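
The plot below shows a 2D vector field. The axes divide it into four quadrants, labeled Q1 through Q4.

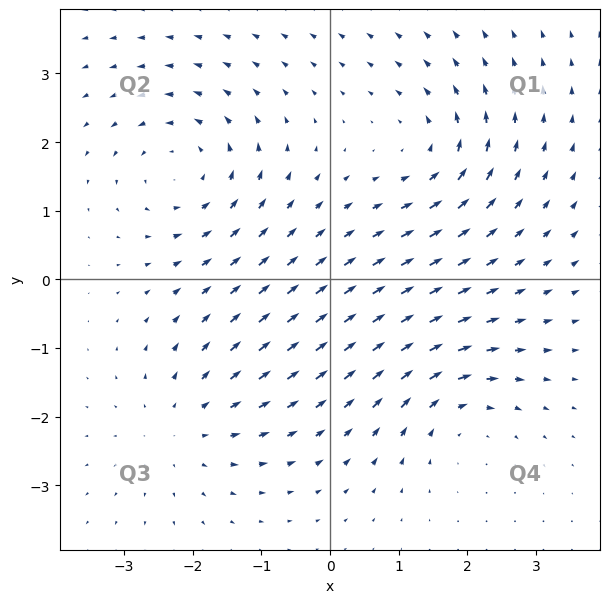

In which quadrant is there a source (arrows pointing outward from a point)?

The source sits at approximately (-2.1, -2.1), which lies in quadrant Q3. The divergence there is about +4, positive as expected for a source.

Q3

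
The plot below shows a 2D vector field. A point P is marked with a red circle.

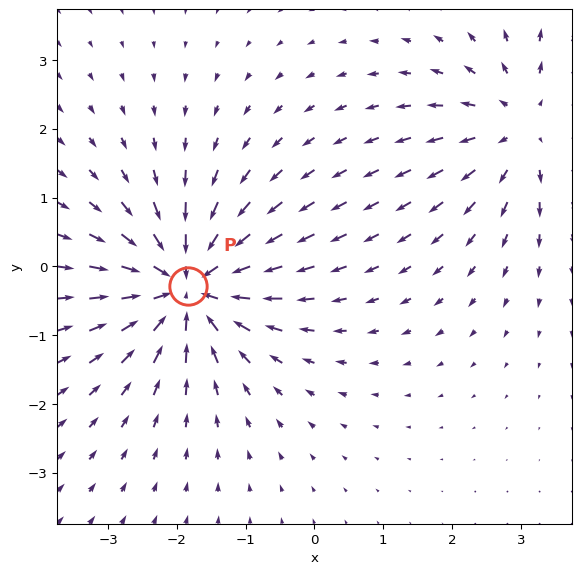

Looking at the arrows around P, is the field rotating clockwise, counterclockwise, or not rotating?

not rotating

Near P at (-1.8, -0.3) the arrows show no circulation. The curl there is ≈0.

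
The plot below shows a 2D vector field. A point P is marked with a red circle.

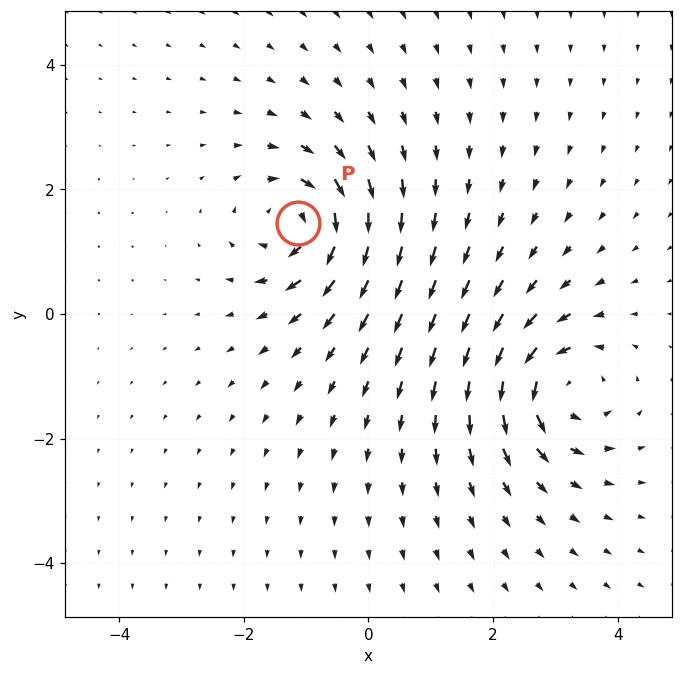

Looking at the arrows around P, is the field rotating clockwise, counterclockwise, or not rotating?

clockwise

Near P at (-1.1, 1.5) the arrows circulate clockwise. The curl (z-component) there is about -5; negative curl means clockwise rotation.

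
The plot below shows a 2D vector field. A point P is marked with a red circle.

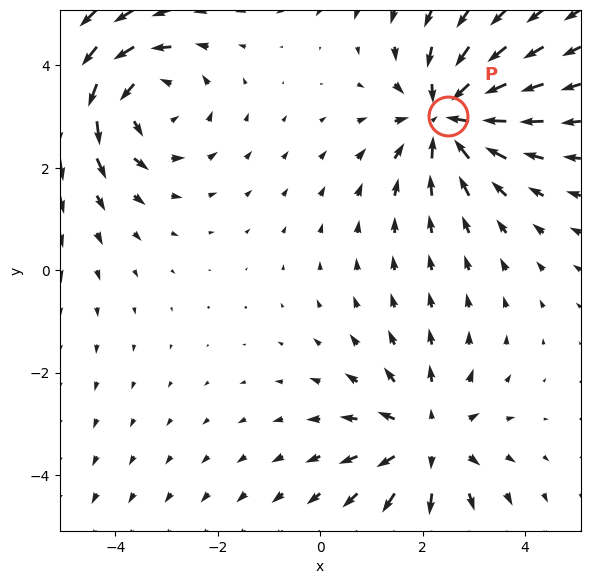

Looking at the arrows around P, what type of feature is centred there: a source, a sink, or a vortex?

At P (2.5, 3.0) the arrows converge inward. Divergence about -4, curl ≈0 — negative divergence with near-zero curl is a sink.

sink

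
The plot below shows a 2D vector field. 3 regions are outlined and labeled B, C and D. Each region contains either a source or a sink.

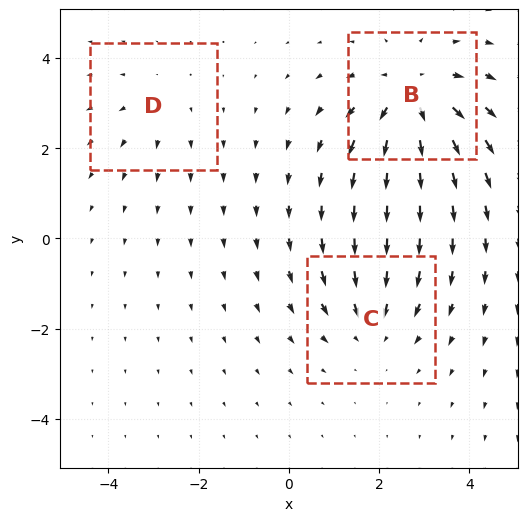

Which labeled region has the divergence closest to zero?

Divergence at each region's feature centre — B: about +4, C: about -3, D: about +2. Region D is closest to zero.

D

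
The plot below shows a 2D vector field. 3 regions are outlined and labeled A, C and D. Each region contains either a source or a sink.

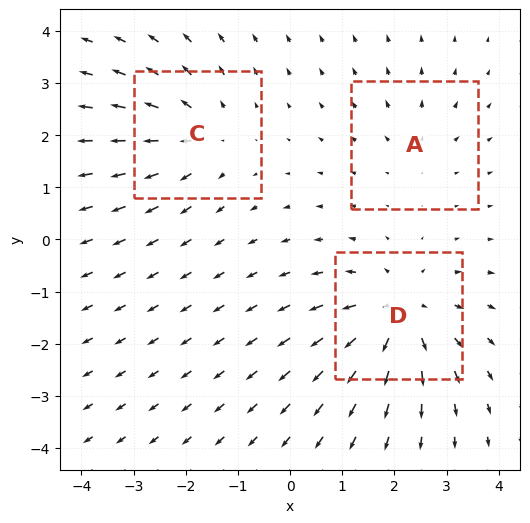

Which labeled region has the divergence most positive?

D

Divergence at each region's feature centre — A: about +2, C: about +3, D: about +5. Region D is most positive.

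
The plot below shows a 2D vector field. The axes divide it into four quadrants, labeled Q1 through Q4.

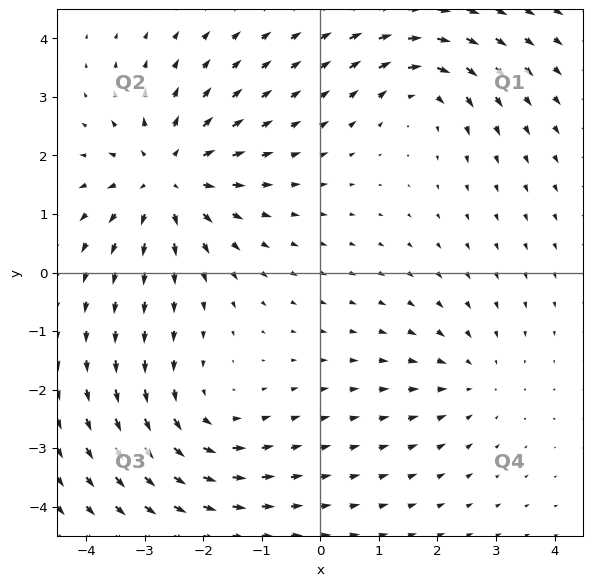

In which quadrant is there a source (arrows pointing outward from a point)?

The source sits at approximately (-2.6, 1.6), which lies in quadrant Q2. The divergence there is about +5, positive as expected for a source.

Q2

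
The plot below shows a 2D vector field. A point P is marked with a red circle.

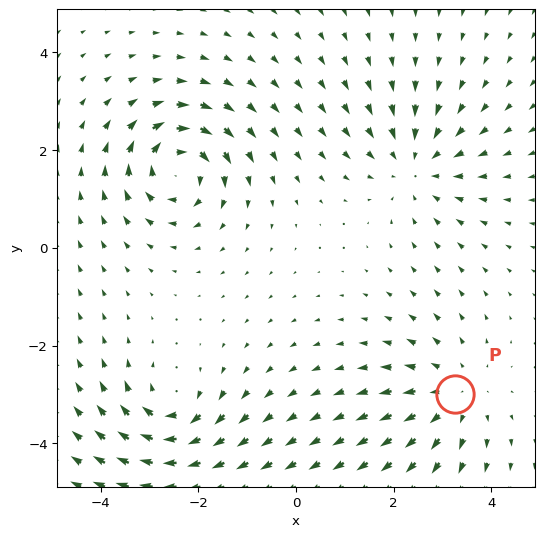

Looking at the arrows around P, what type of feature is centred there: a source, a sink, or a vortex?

source

At P (3.3, -3.0) the arrows spread outward. Divergence about +3, curl ≈0 — positive divergence with near-zero curl is a source.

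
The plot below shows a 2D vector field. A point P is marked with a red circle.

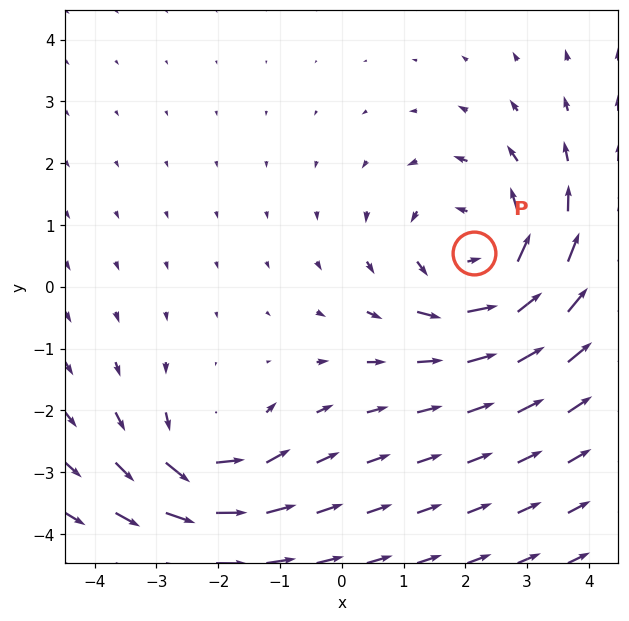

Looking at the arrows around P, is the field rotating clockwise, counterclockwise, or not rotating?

Near P at (2.1, 0.5) the arrows circulate counterclockwise. The curl (z-component) there is about +4; positive curl means counterclockwise rotation.

counterclockwise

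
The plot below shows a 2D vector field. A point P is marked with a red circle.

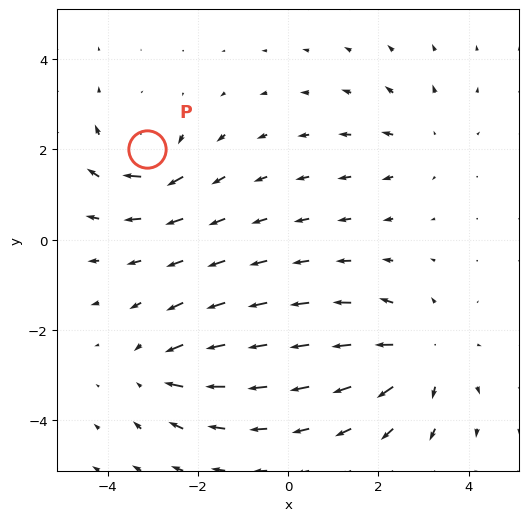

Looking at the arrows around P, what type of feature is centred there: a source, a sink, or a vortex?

vortex

At P (-3.1, 2.0) the arrows circulate clockwise. Divergence ≈0, curl about -5 — near-zero divergence with nonzero curl is a vortex.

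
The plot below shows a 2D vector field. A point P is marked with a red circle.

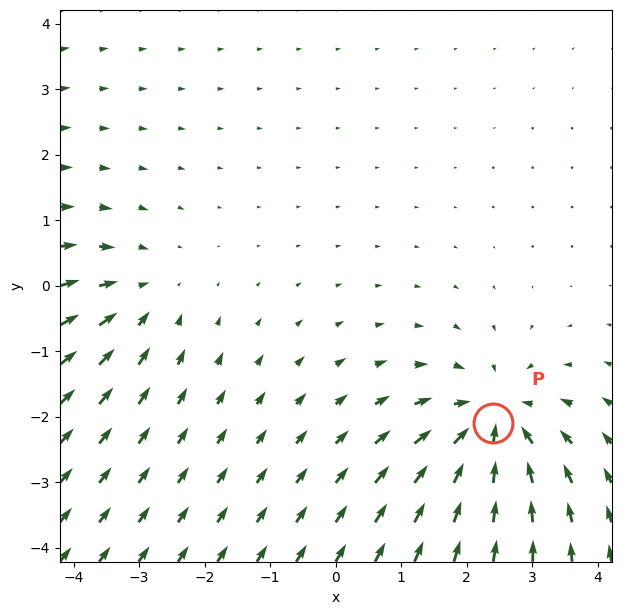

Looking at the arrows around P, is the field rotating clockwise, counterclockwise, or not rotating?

Near P at (2.4, -2.1) the arrows show no circulation. The curl there is ≈0.

not rotating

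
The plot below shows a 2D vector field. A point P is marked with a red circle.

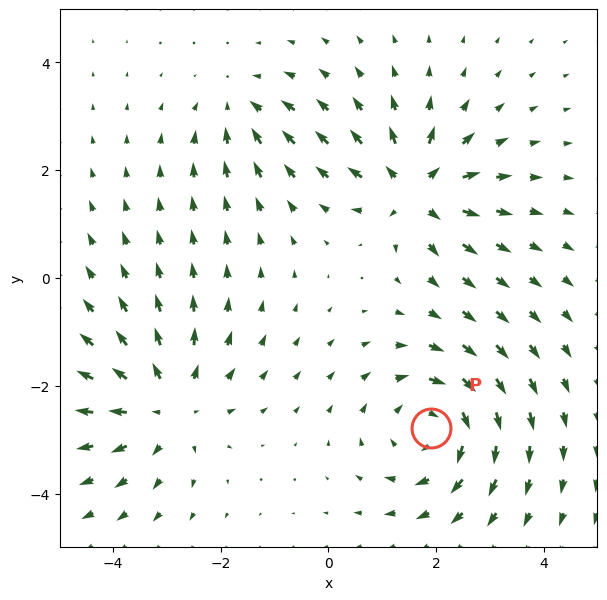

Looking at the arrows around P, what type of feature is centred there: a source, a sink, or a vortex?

vortex

At P (1.9, -2.8) the arrows circulate clockwise. Divergence ≈0, curl about -5 — near-zero divergence with nonzero curl is a vortex.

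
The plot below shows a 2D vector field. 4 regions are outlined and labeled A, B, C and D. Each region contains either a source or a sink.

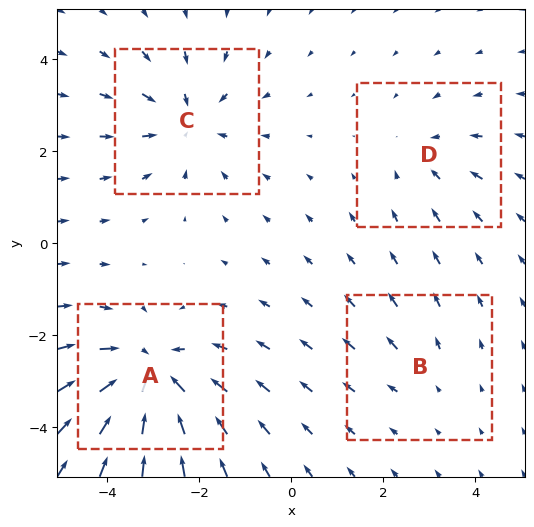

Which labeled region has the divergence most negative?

A

Divergence at each region's feature centre — A: about -6, B: about +2, C: about -4, D: about -3. Region A is most negative.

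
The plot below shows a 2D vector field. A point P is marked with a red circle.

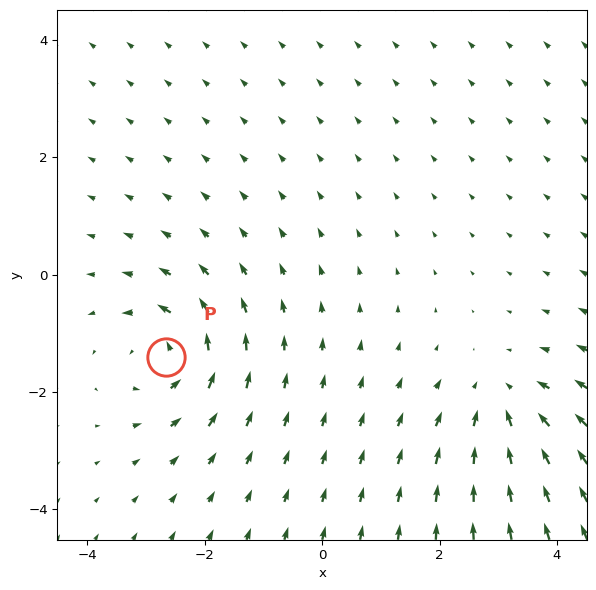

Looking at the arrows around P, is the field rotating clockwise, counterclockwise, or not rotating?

counterclockwise

Near P at (-2.7, -1.4) the arrows circulate counterclockwise. The curl (z-component) there is about +4; positive curl means counterclockwise rotation.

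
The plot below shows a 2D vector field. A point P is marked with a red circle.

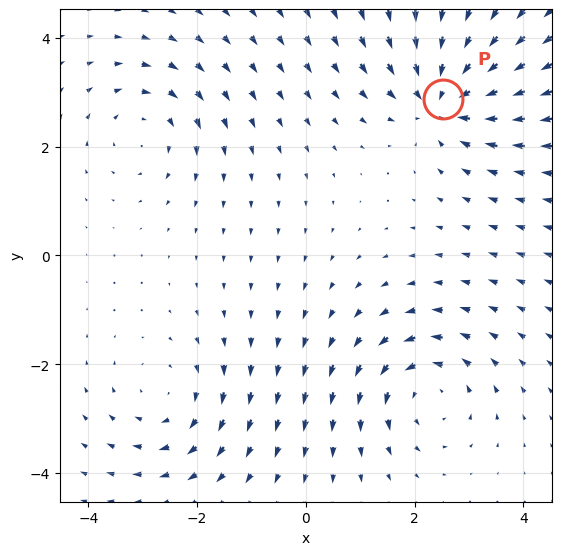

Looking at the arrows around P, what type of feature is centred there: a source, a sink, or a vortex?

At P (2.5, 2.9) the arrows converge inward. Divergence about -5, curl ≈0 — negative divergence with near-zero curl is a sink.

sink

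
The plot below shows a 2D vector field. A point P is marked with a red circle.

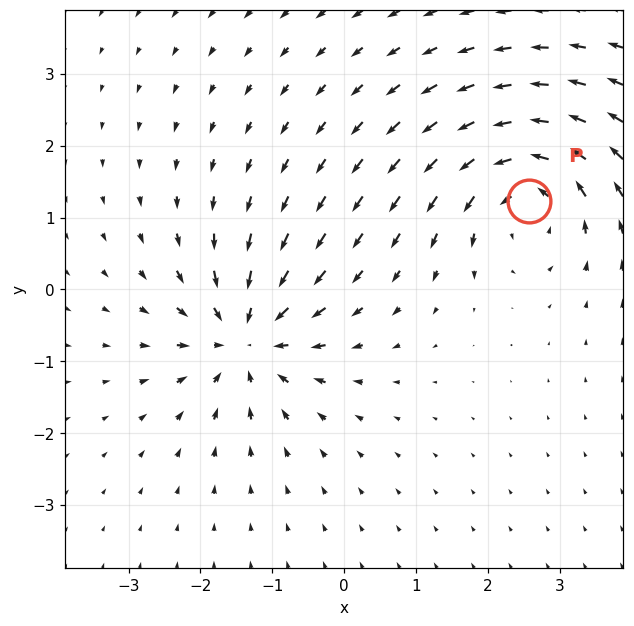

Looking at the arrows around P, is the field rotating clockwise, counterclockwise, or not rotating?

Near P at (2.6, 1.2) the arrows circulate counterclockwise. The curl (z-component) there is about +4; positive curl means counterclockwise rotation.

counterclockwise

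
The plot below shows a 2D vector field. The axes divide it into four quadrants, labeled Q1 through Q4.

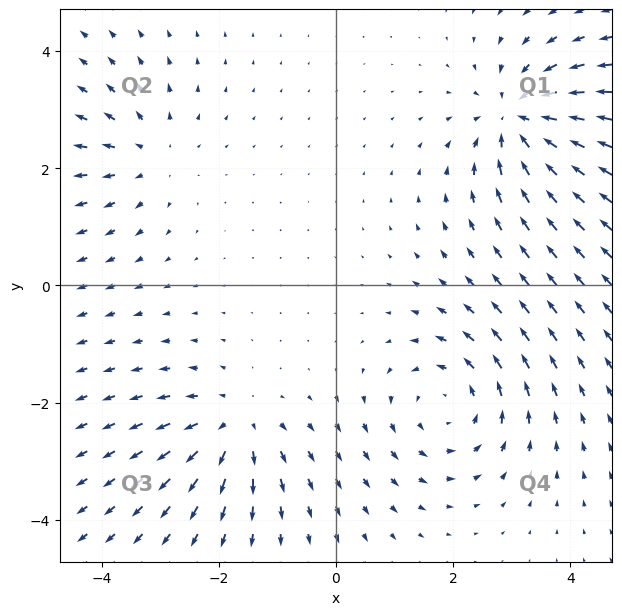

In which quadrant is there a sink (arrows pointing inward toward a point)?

The sink sits at approximately (3.1, 2.8), which lies in quadrant Q1. The divergence there is about -5, negative as expected for a sink.

Q1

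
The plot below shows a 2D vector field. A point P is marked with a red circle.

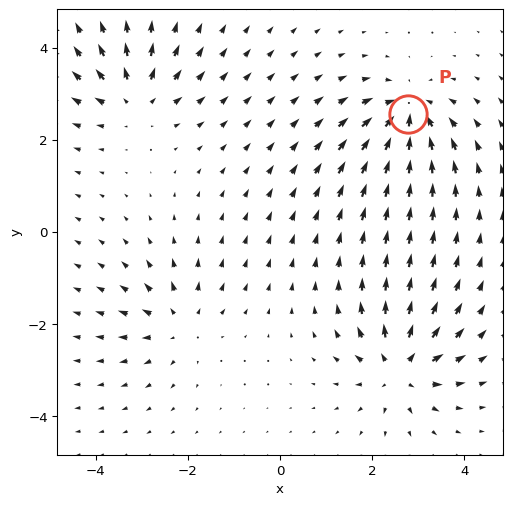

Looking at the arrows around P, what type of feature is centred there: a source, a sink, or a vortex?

At P (2.8, 2.6) the arrows converge inward. Divergence about -6, curl ≈0 — negative divergence with near-zero curl is a sink.

sink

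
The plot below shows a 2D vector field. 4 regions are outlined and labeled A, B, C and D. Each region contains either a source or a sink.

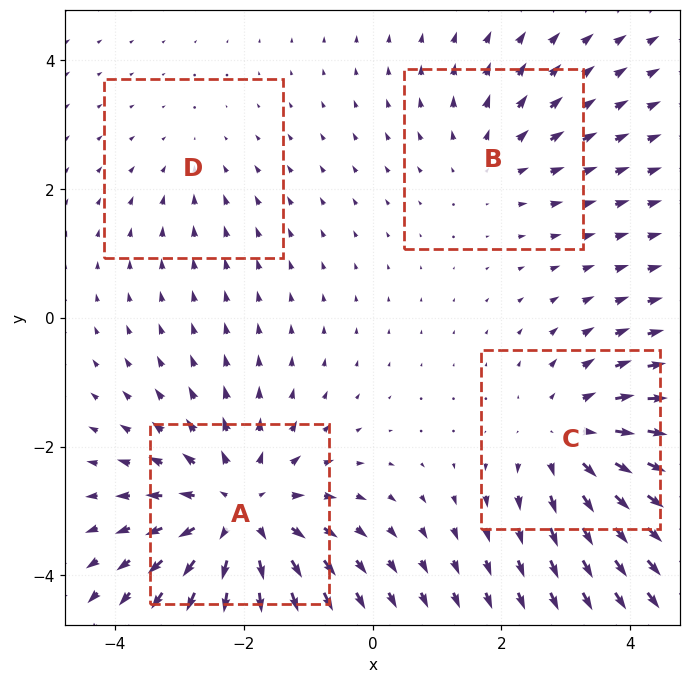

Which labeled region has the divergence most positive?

Divergence at each region's feature centre — A: about +6, B: about +3, C: about +4, D: about -2. Region A is most positive.

A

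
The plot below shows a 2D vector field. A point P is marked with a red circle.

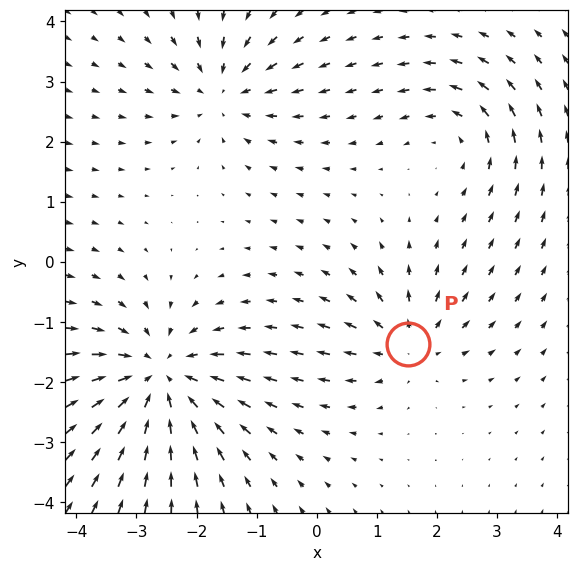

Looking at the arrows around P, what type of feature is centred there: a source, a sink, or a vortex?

source

At P (1.5, -1.4) the arrows spread outward. Divergence about +3, curl ≈0 — positive divergence with near-zero curl is a source.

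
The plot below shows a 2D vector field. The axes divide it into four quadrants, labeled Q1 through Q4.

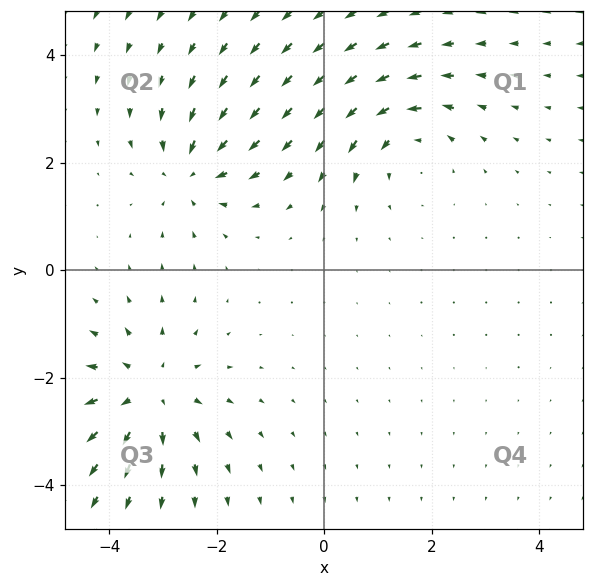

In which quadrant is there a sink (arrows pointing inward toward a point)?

Q2

The sink sits at approximately (-2.5, 1.8), which lies in quadrant Q2. The divergence there is about -3, negative as expected for a sink.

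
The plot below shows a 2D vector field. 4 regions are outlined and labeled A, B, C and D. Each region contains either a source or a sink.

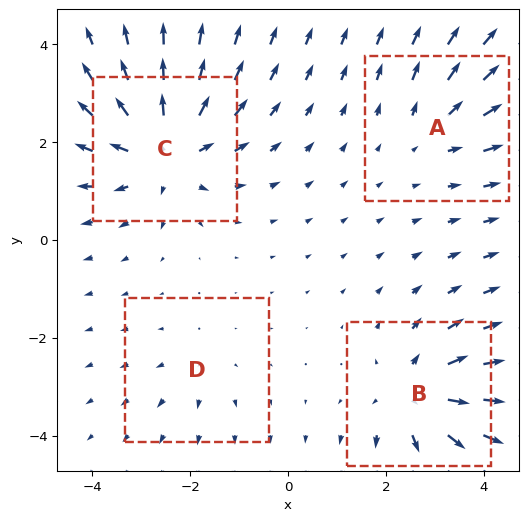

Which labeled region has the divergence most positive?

Divergence at each region's feature centre — A: about +3, B: about +5, C: about +6, D: about +2. Region C is most positive.

C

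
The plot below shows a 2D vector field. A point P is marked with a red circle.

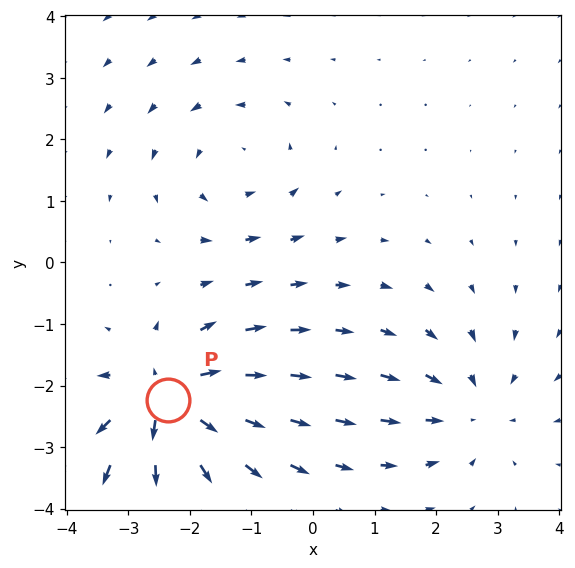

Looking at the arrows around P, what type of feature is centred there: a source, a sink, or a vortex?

At P (-2.4, -2.2) the arrows spread outward. Divergence about +6, curl ≈0 — positive divergence with near-zero curl is a source.

source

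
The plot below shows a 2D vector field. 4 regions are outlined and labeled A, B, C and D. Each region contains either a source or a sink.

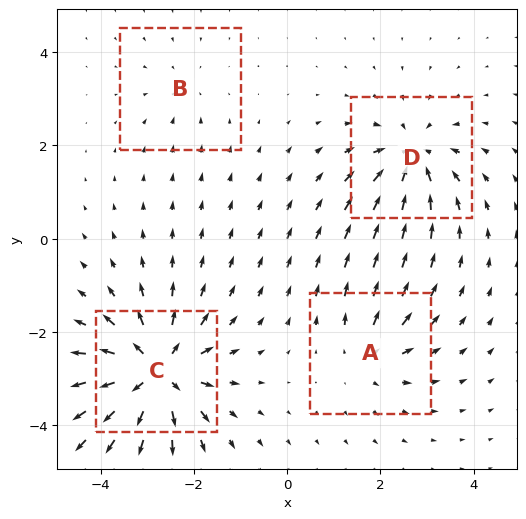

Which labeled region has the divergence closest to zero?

B

Divergence at each region's feature centre — A: about +4, B: about -2, C: about +8, D: about -6. Region B is closest to zero.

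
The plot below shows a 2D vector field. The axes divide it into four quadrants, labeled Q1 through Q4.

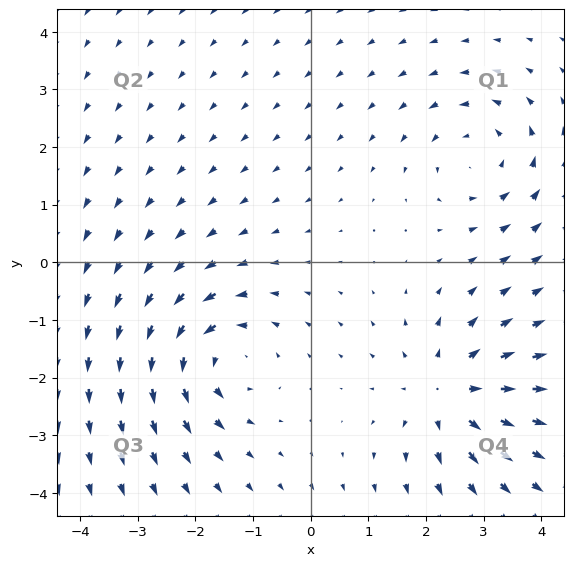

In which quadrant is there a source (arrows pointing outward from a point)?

The source sits at approximately (2.4, -2.3), which lies in quadrant Q4. The divergence there is about +5, positive as expected for a source.

Q4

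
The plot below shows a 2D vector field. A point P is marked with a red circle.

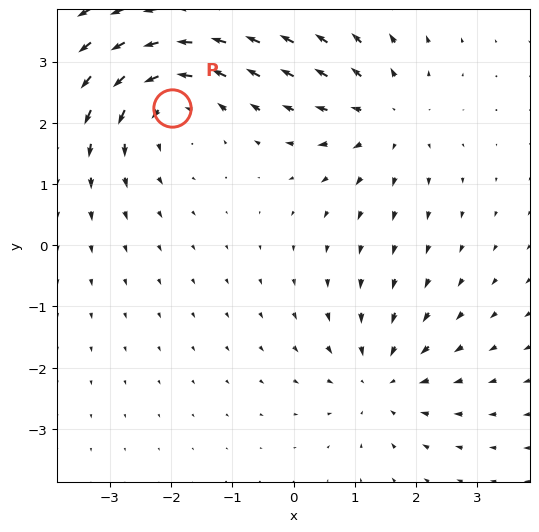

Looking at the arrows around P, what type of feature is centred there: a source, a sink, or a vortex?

At P (-2.0, 2.2) the arrows circulate counterclockwise. Divergence ≈0, curl about +5 — near-zero divergence with nonzero curl is a vortex.

vortex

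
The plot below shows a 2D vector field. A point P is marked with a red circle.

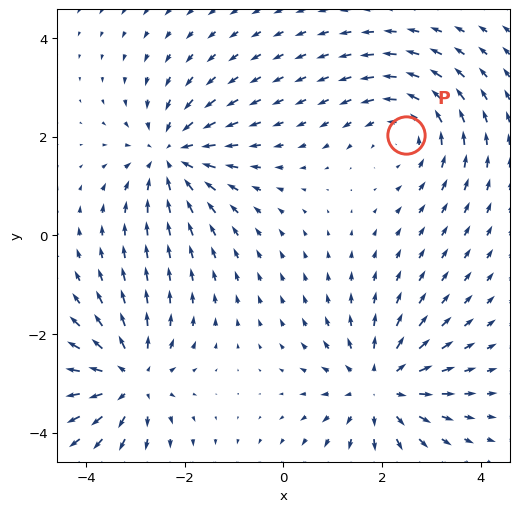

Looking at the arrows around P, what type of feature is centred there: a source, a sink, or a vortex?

At P (2.5, 2.0) the arrows circulate counterclockwise. Divergence ≈0, curl about +3 — near-zero divergence with nonzero curl is a vortex.

vortex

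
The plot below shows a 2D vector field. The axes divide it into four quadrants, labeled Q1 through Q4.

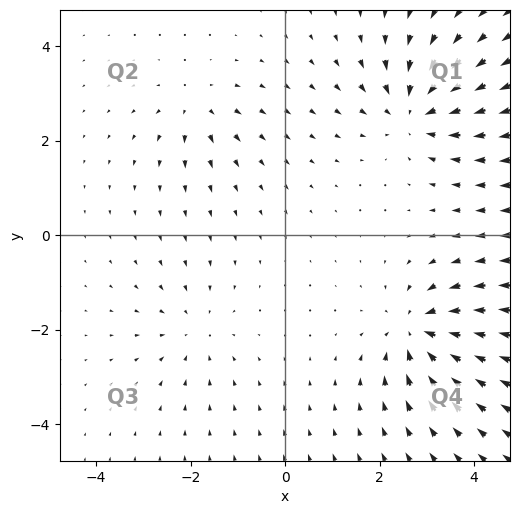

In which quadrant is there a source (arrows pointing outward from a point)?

Q2

The source sits at approximately (-1.9, 2.7), which lies in quadrant Q2. The divergence there is about +4, positive as expected for a source.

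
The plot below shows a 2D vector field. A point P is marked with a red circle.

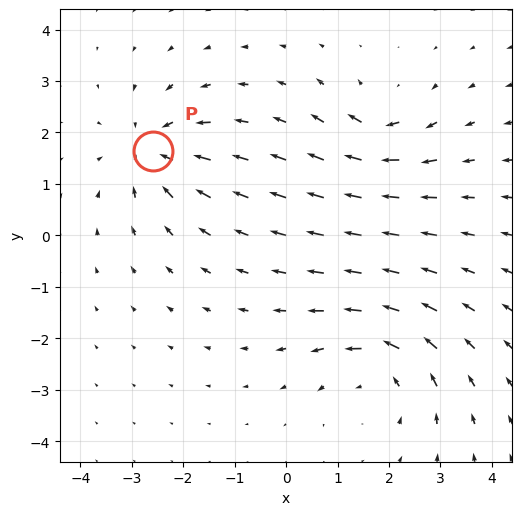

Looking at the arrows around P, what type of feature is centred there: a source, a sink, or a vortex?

sink

At P (-2.6, 1.6) the arrows converge inward. Divergence about -5, curl ≈0 — negative divergence with near-zero curl is a sink.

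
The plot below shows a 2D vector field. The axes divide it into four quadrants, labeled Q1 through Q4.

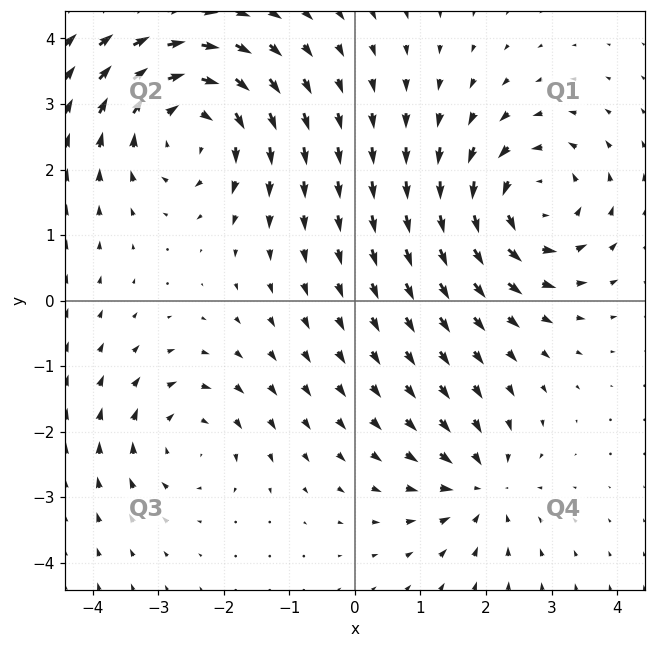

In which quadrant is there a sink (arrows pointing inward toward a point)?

Q4

The sink sits at approximately (1.9, -2.8), which lies in quadrant Q4. The divergence there is about -4, negative as expected for a sink.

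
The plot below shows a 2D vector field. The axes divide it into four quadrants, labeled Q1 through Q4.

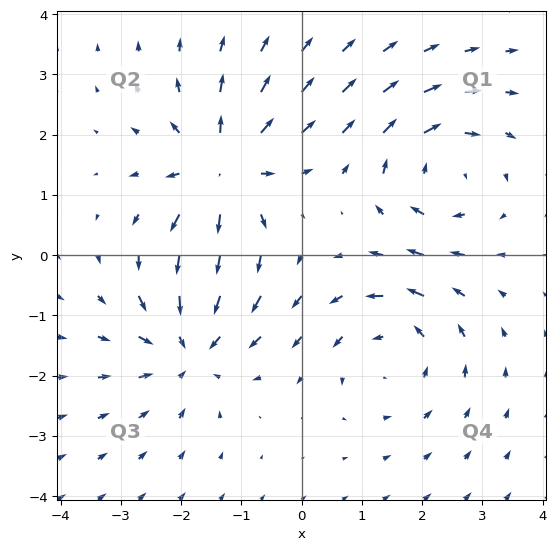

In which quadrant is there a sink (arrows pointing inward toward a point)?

Q3

The sink sits at approximately (-1.9, -1.5), which lies in quadrant Q3. The divergence there is about -4, negative as expected for a sink.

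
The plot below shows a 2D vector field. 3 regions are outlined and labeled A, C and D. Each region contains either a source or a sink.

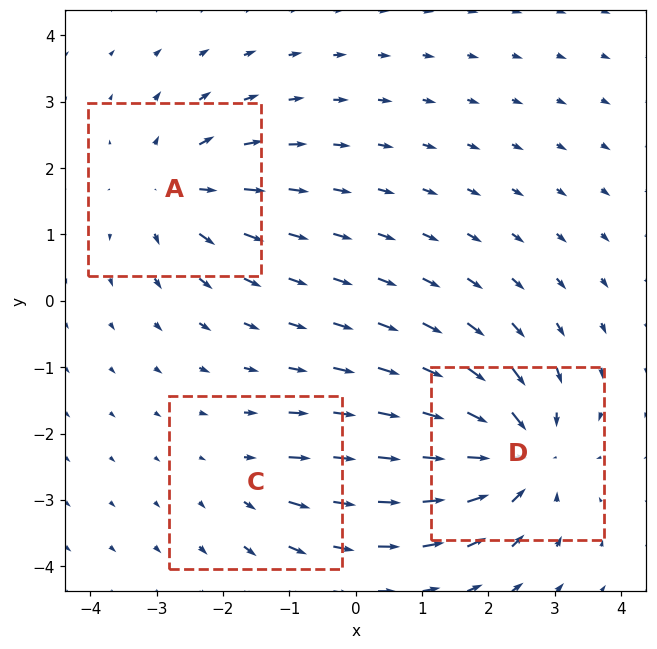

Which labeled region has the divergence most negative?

D

Divergence at each region's feature centre — A: about +4, C: about +2, D: about -6. Region D is most negative.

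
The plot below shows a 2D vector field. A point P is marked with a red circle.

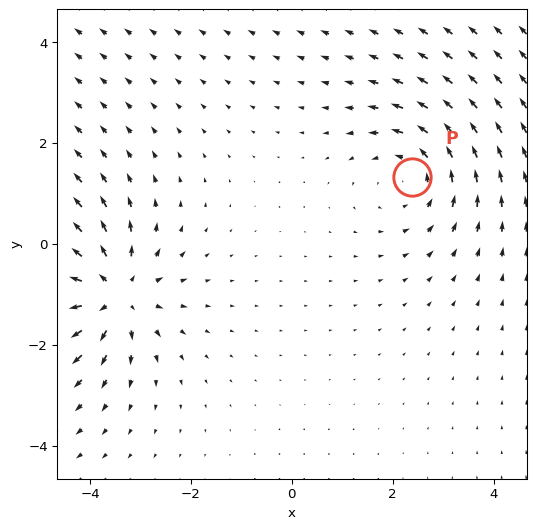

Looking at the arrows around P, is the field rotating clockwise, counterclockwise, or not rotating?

Near P at (2.4, 1.3) the arrows circulate counterclockwise. The curl (z-component) there is about +2; positive curl means counterclockwise rotation.

counterclockwise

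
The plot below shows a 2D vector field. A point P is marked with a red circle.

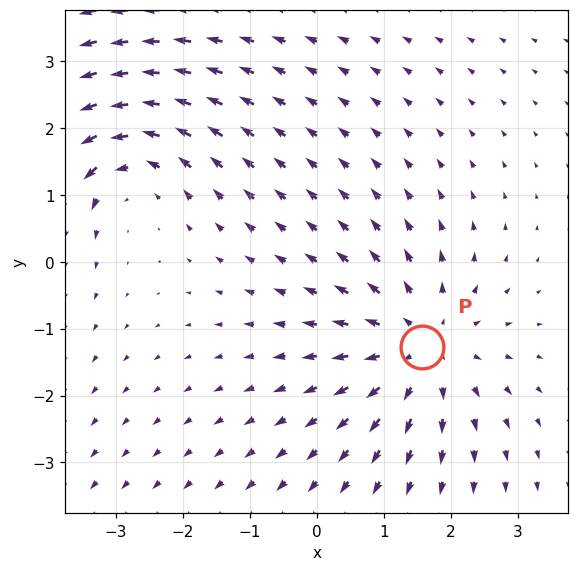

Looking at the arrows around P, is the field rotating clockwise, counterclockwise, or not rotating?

not rotating

Near P at (1.6, -1.3) the arrows show no circulation. The curl there is ≈0.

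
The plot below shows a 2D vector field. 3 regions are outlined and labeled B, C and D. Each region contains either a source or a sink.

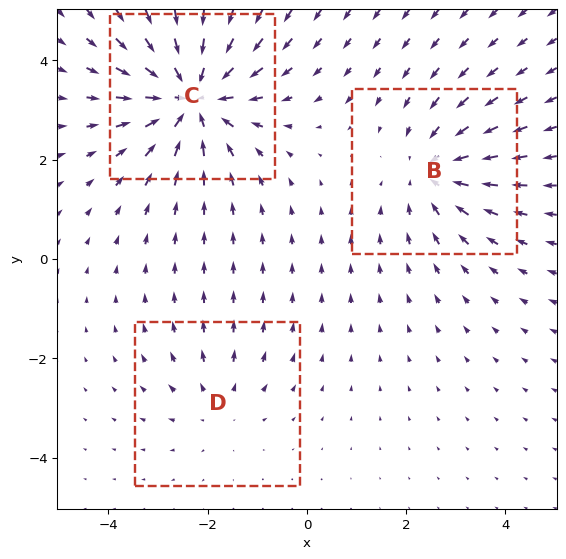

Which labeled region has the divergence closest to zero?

Divergence at each region's feature centre — B: about -3, C: about -5, D: about +2. Region D is closest to zero.

D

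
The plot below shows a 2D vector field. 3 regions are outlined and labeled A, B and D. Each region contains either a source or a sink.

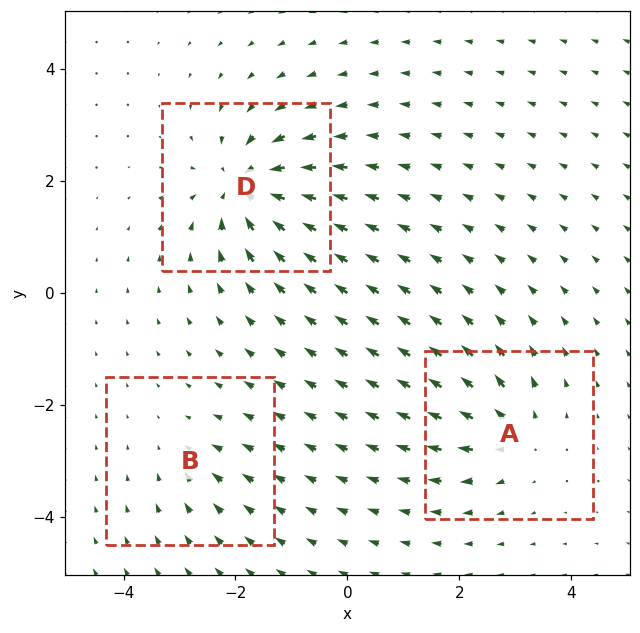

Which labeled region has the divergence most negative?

Divergence at each region's feature centre — A: about +4, B: about -2, D: about -7. Region D is most negative.

D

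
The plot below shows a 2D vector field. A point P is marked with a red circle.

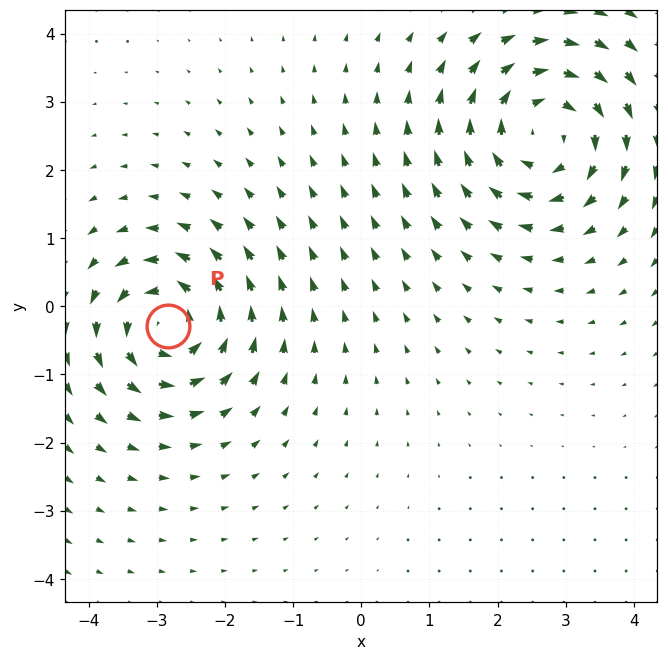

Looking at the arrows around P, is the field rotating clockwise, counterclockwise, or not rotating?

counterclockwise

Near P at (-2.8, -0.3) the arrows circulate counterclockwise. The curl (z-component) there is about +6; positive curl means counterclockwise rotation.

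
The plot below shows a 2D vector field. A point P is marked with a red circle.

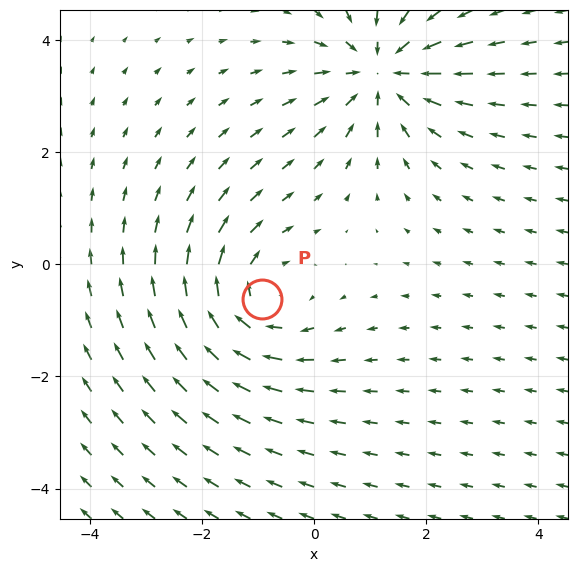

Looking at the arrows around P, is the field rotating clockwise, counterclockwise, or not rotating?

Near P at (-0.9, -0.6) the arrows circulate clockwise. The curl (z-component) there is about -4; negative curl means clockwise rotation.

clockwise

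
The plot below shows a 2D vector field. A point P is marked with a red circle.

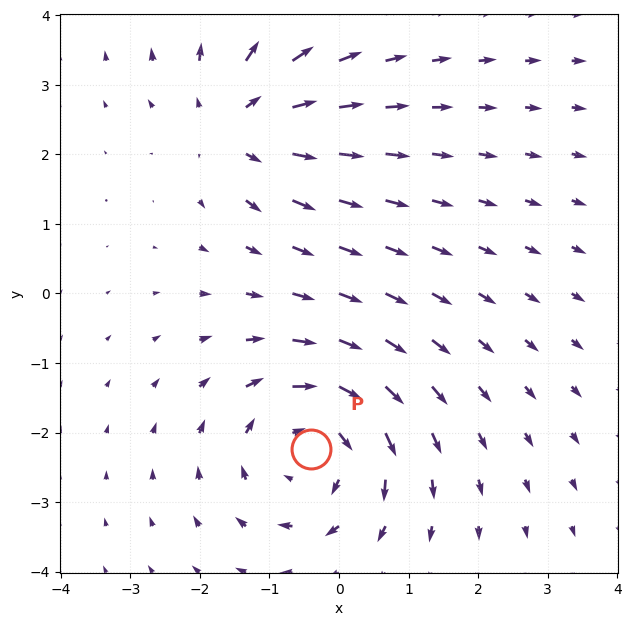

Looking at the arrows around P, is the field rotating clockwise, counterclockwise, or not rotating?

Near P at (-0.4, -2.2) the arrows circulate clockwise. The curl (z-component) there is about -4; negative curl means clockwise rotation.

clockwise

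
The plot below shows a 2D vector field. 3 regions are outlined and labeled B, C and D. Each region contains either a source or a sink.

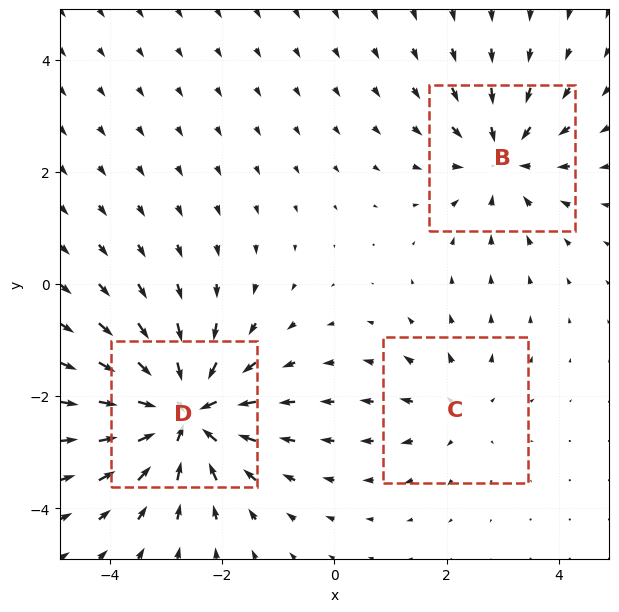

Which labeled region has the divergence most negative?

Divergence at each region's feature centre — B: about -3, C: about +2, D: about -6. Region D is most negative.

D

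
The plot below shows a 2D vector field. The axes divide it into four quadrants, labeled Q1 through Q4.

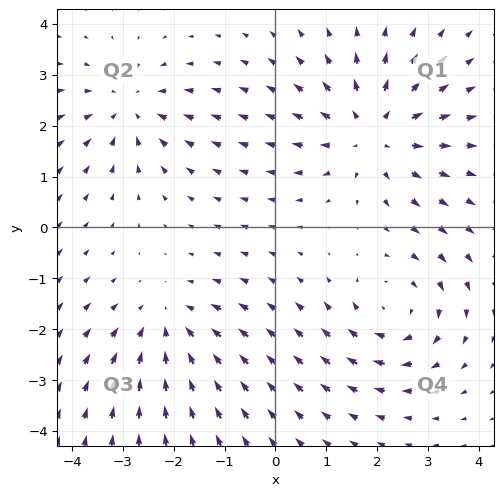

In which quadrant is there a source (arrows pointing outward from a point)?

The source sits at approximately (1.9, 1.8), which lies in quadrant Q1. The divergence there is about +4, positive as expected for a source.

Q1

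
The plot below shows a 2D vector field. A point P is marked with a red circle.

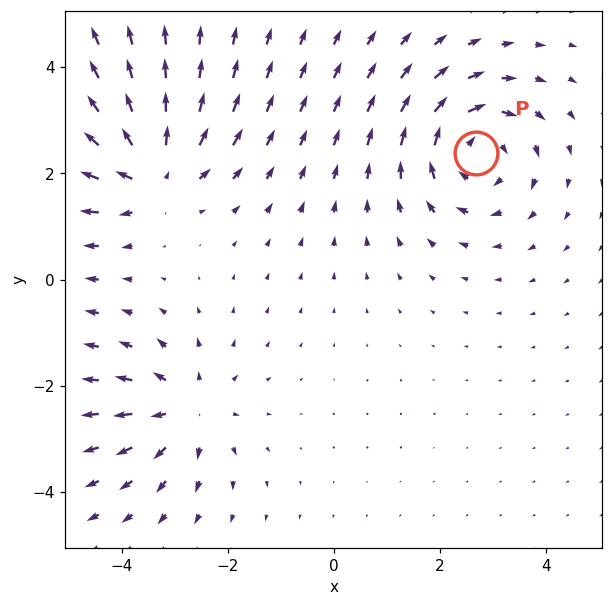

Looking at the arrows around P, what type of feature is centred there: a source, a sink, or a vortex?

vortex

At P (2.7, 2.4) the arrows circulate clockwise. Divergence ≈0, curl about -5 — near-zero divergence with nonzero curl is a vortex.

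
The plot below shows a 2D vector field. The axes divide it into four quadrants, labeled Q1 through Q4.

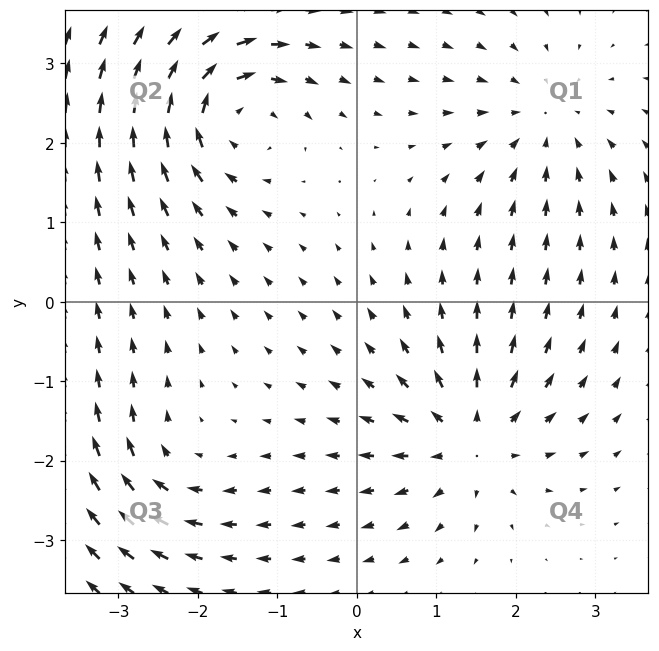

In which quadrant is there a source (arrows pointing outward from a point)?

Q4

The source sits at approximately (1.4, -1.7), which lies in quadrant Q4. The divergence there is about +5, positive as expected for a source.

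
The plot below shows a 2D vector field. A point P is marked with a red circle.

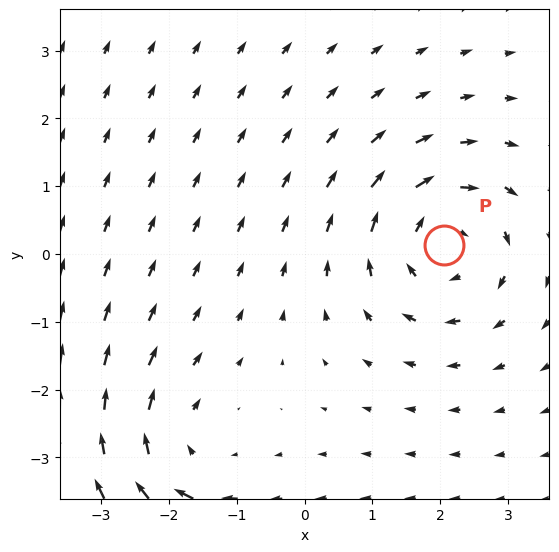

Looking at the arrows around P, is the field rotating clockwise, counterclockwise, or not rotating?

Near P at (2.1, 0.1) the arrows circulate clockwise. The curl (z-component) there is about -5; negative curl means clockwise rotation.

clockwise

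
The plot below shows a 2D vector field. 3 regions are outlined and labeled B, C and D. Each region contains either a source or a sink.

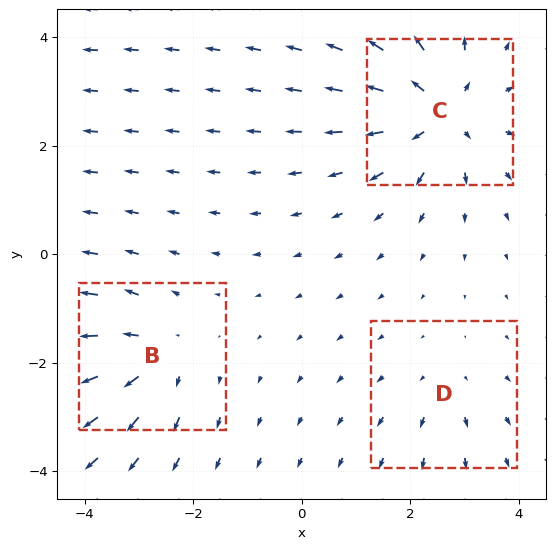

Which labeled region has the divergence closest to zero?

D

Divergence at each region's feature centre — B: about +4, C: about +5, D: about +2. Region D is closest to zero.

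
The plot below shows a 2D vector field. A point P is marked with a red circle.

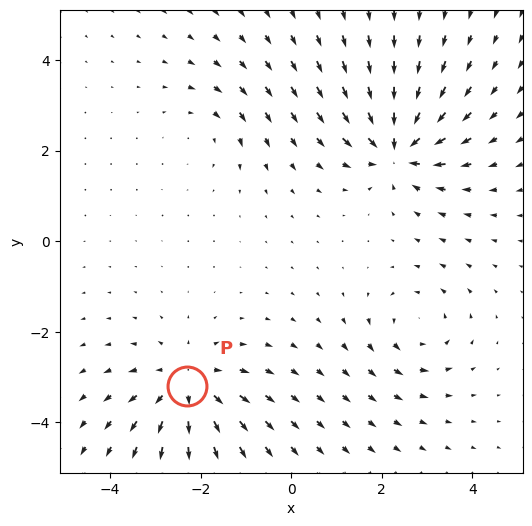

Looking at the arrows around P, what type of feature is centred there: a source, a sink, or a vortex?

At P (-2.3, -3.2) the arrows spread outward. Divergence about +5, curl ≈0 — positive divergence with near-zero curl is a source.

source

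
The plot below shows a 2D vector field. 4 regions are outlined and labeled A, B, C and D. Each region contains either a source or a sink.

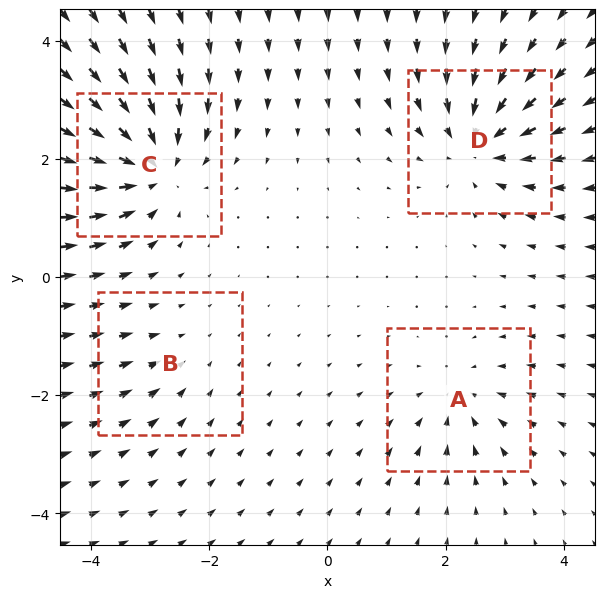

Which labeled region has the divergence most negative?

Divergence at each region's feature centre — A: about -4, B: about -2, C: about -7, D: about -6. Region C is most negative.

C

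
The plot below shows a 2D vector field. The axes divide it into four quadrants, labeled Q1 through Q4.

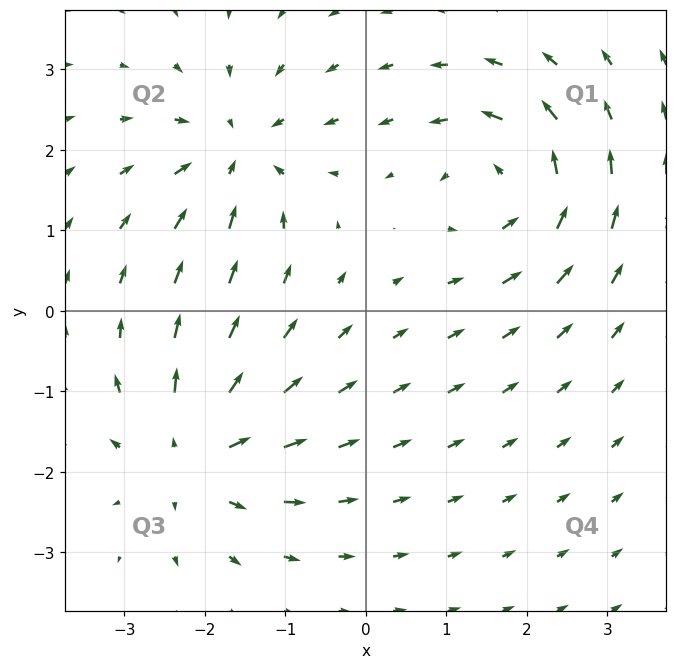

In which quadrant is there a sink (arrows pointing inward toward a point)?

Q2

The sink sits at approximately (-1.6, 2.0), which lies in quadrant Q2. The divergence there is about -5, negative as expected for a sink.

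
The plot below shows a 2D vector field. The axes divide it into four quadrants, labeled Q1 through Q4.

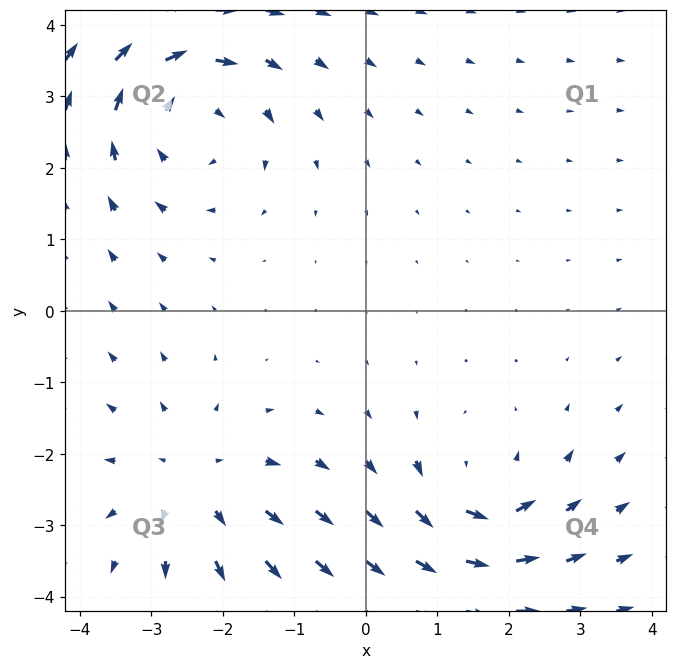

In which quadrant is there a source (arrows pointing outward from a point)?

Q3

The source sits at approximately (-2.4, -2.4), which lies in quadrant Q3. The divergence there is about +3, positive as expected for a source.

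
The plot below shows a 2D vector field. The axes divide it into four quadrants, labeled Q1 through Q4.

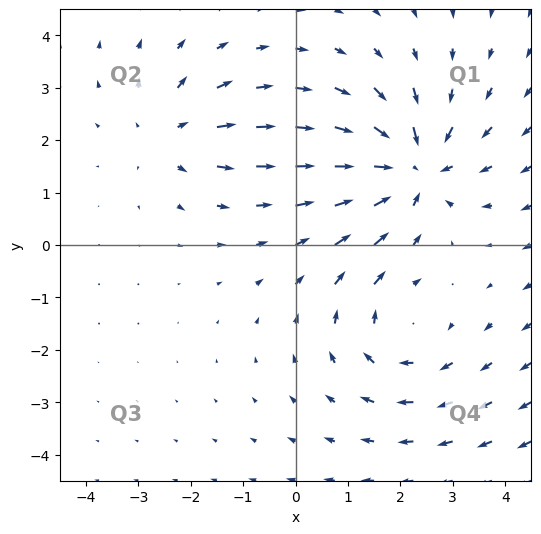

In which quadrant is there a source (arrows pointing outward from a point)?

The source sits at approximately (-2.4, 2.1), which lies in quadrant Q2. The divergence there is about +3, positive as expected for a source.

Q2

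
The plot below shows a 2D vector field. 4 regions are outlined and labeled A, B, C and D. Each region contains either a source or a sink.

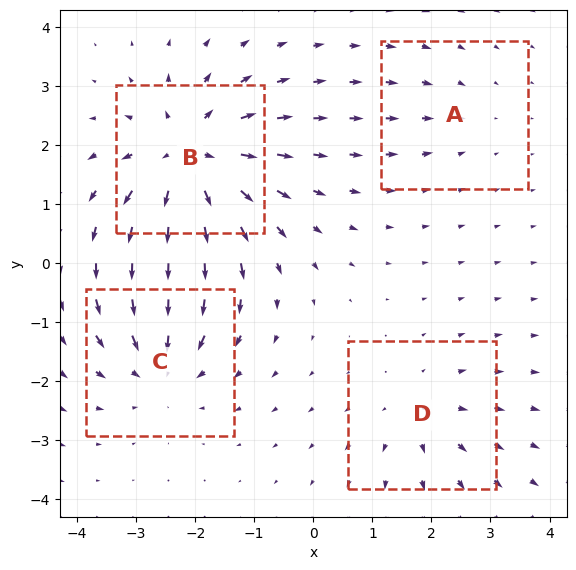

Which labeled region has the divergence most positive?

B

Divergence at each region's feature centre — A: about -2, B: about +6, C: about -4, D: about +3. Region B is most positive.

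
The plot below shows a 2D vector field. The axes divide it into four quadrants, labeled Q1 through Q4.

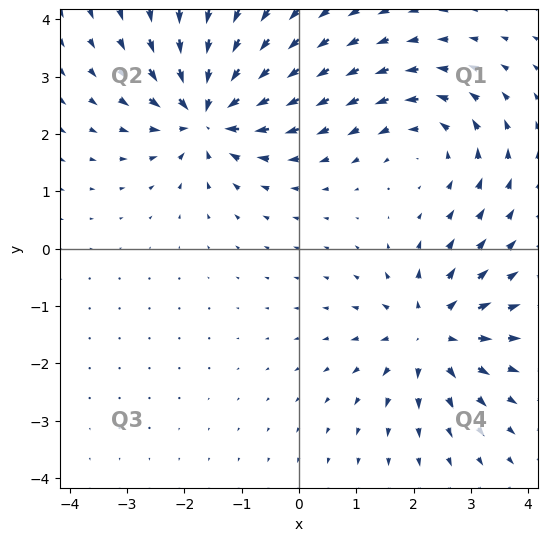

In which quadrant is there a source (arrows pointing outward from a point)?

Q4

The source sits at approximately (2.3, -1.5), which lies in quadrant Q4. The divergence there is about +5, positive as expected for a source.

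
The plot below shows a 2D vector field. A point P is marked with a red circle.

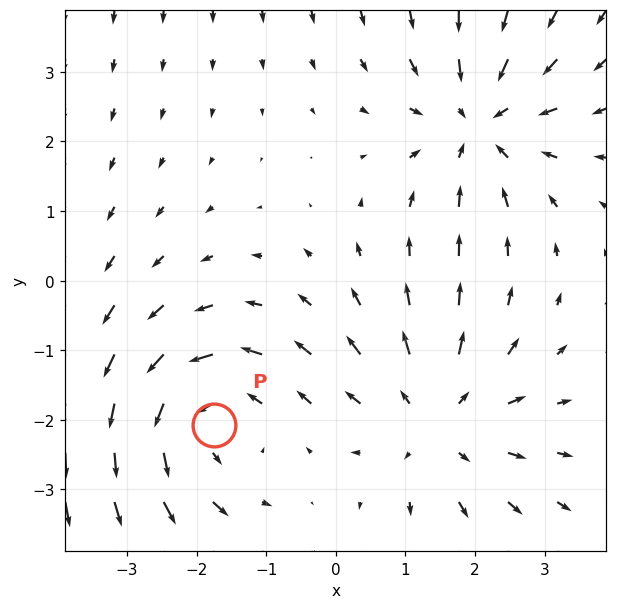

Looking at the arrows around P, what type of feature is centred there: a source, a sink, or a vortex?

At P (-1.8, -2.1) the arrows circulate counterclockwise. Divergence ≈0, curl about +3 — near-zero divergence with nonzero curl is a vortex.

vortex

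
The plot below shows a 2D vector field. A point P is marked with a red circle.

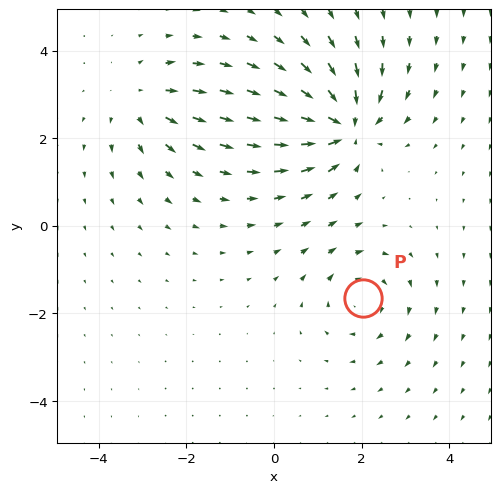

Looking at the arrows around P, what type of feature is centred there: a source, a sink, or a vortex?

At P (2.0, -1.6) the arrows circulate clockwise. Divergence ≈0, curl about -3 — near-zero divergence with nonzero curl is a vortex.

vortex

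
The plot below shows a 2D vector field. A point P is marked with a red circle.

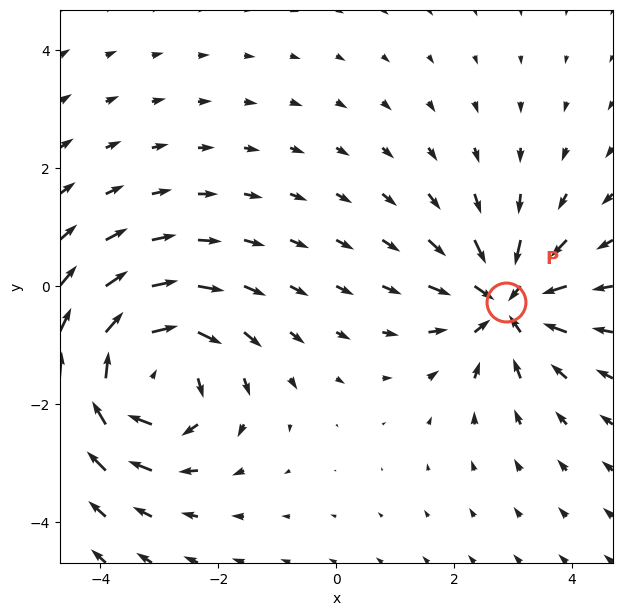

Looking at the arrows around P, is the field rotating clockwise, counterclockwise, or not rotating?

Near P at (2.9, -0.3) the arrows show no circulation. The curl there is ≈0.

not rotating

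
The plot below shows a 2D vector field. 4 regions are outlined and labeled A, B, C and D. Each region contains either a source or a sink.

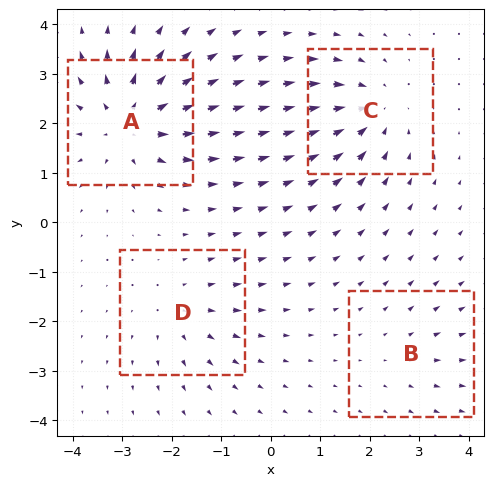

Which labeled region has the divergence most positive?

A

Divergence at each region's feature centre — A: about +7, B: about +2, C: about -5, D: about +3. Region A is most positive.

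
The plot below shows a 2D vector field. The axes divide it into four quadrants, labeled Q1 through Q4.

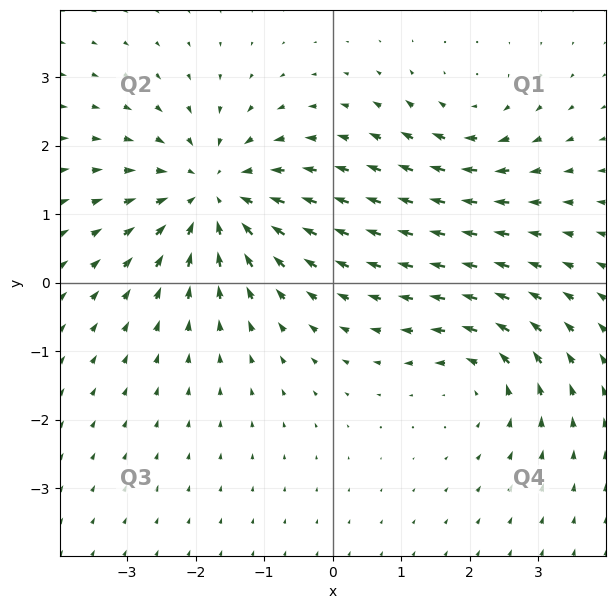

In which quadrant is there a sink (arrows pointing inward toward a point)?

Q2

The sink sits at approximately (-1.7, 1.3), which lies in quadrant Q2. The divergence there is about -5, negative as expected for a sink.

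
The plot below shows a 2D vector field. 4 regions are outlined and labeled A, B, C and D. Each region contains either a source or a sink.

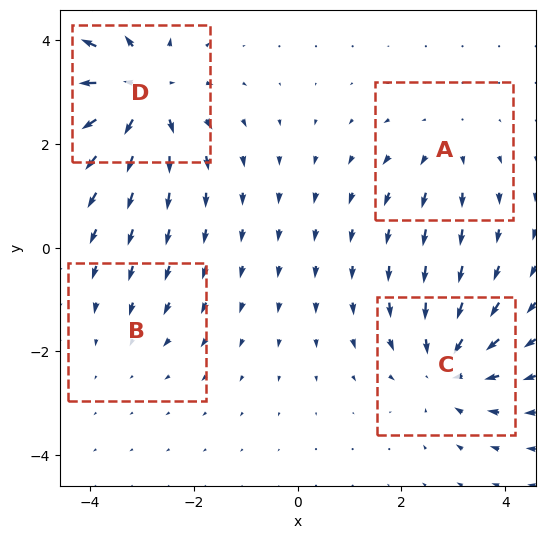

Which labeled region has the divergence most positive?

Divergence at each region's feature centre — A: about +3, B: about -2, C: about -5, D: about +6. Region D is most positive.

D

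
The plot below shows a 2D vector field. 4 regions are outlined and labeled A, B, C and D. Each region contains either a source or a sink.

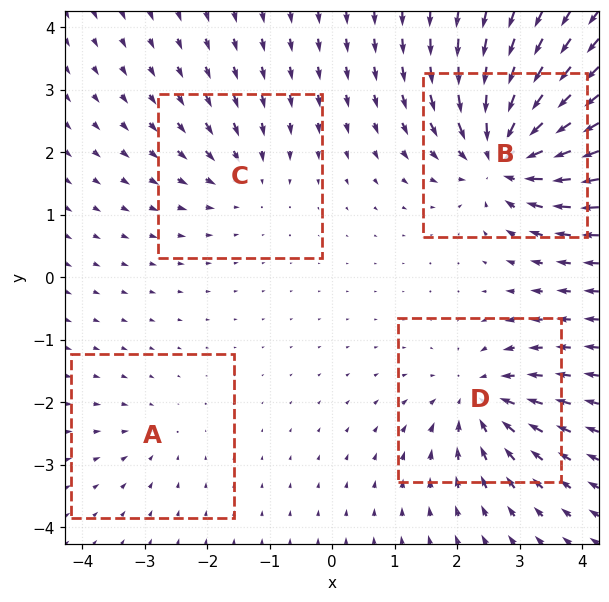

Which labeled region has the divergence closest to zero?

A

Divergence at each region's feature centre — A: about -3, B: about -9, C: about -4, D: about -6. Region A is closest to zero.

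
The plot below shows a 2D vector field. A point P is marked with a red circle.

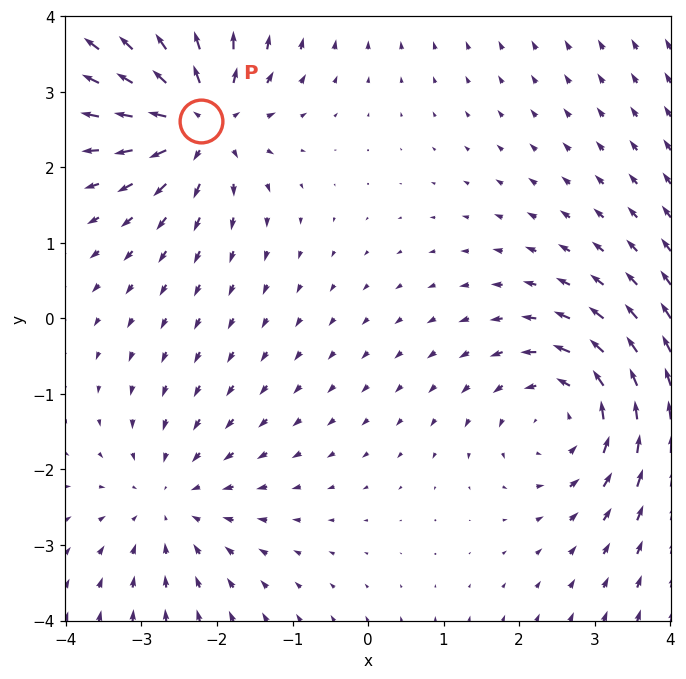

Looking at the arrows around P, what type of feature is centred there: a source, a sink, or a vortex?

At P (-2.2, 2.6) the arrows spread outward. Divergence about +5, curl ≈0 — positive divergence with near-zero curl is a source.

source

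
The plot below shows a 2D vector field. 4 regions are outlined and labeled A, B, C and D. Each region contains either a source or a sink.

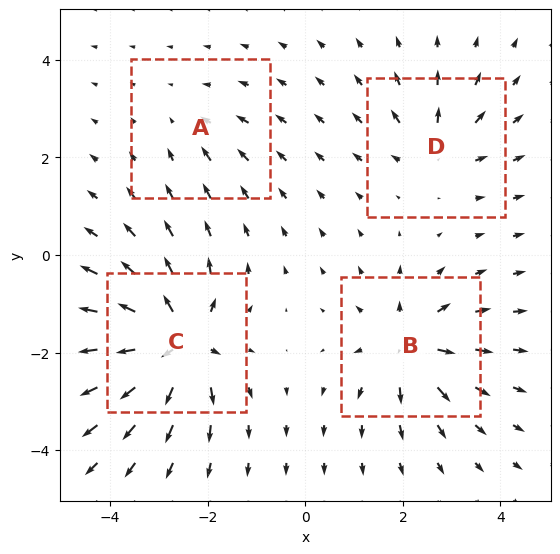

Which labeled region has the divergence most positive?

Divergence at each region's feature centre — A: about -3, B: about +6, C: about +9, D: about +4. Region C is most positive.

C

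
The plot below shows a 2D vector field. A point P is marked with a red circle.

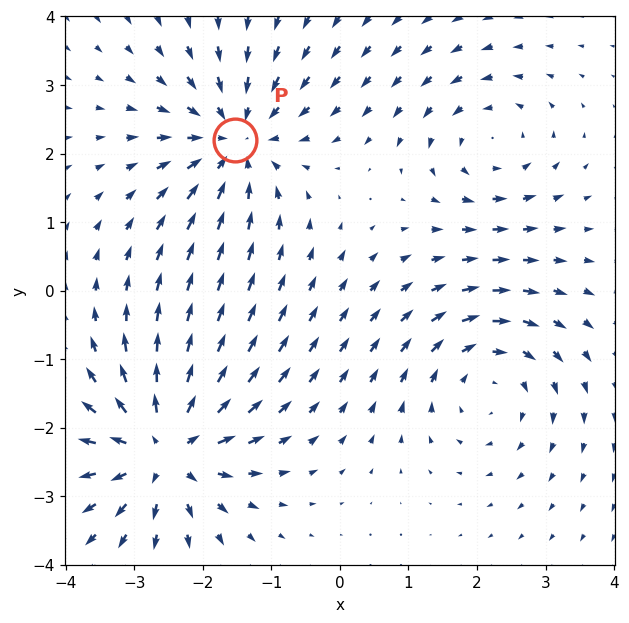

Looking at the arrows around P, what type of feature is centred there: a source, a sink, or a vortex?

sink

At P (-1.5, 2.2) the arrows converge inward. Divergence about -4, curl ≈0 — negative divergence with near-zero curl is a sink.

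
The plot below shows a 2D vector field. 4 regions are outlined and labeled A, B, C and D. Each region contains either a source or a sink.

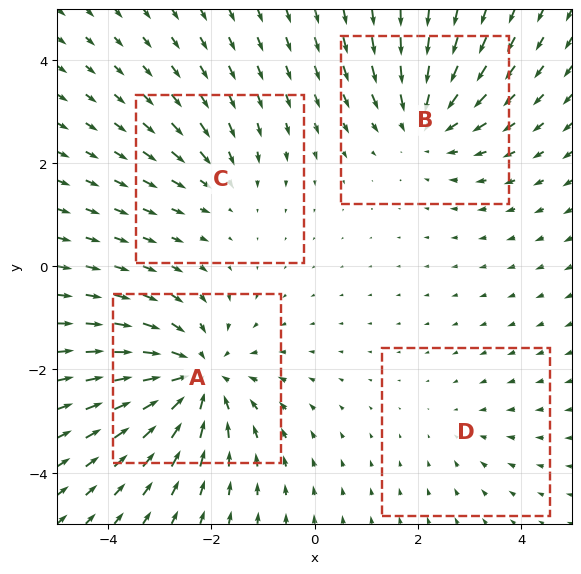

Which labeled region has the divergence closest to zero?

Divergence at each region's feature centre — A: about -6, B: about -5, C: about -3, D: about -2. Region D is closest to zero.

D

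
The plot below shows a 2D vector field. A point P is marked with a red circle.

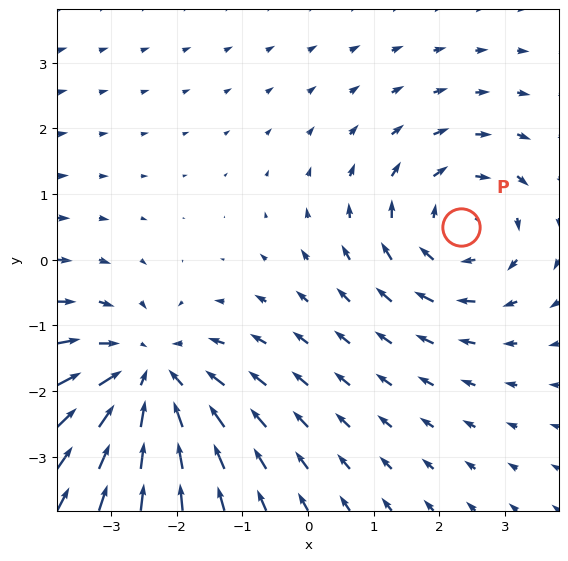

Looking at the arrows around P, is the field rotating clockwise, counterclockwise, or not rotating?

clockwise

Near P at (2.3, 0.5) the arrows circulate clockwise. The curl (z-component) there is about -3; negative curl means clockwise rotation.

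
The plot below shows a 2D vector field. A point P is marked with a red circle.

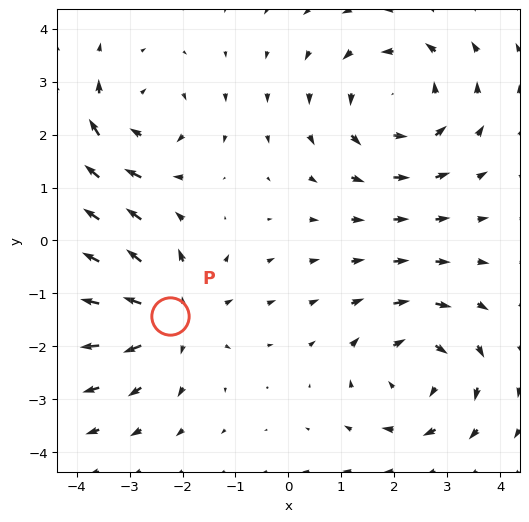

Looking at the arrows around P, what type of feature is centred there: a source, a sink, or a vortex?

source

At P (-2.2, -1.4) the arrows spread outward. Divergence about +4, curl ≈0 — positive divergence with near-zero curl is a source.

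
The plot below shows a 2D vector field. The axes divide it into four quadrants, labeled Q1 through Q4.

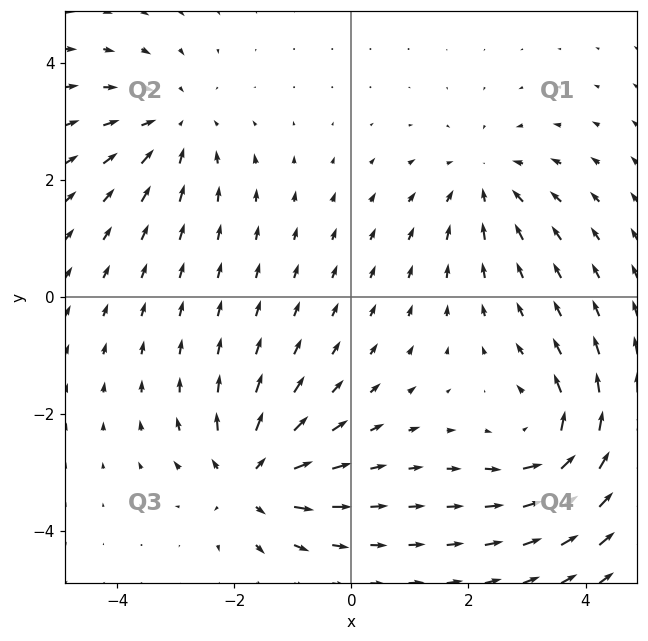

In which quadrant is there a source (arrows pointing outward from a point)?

The source sits at approximately (-1.7, -3.1), which lies in quadrant Q3. The divergence there is about +7, positive as expected for a source.

Q3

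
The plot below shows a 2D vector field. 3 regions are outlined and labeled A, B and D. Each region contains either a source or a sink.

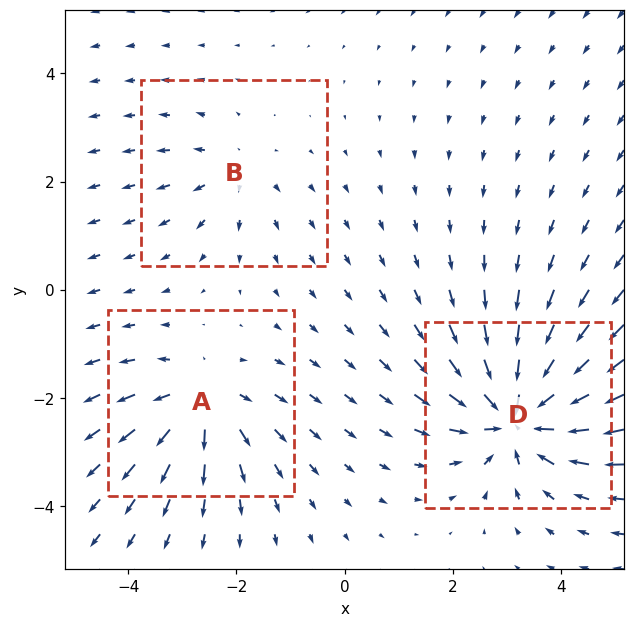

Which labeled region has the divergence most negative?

Divergence at each region's feature centre — A: about +4, B: about +2, D: about -6. Region D is most negative.

D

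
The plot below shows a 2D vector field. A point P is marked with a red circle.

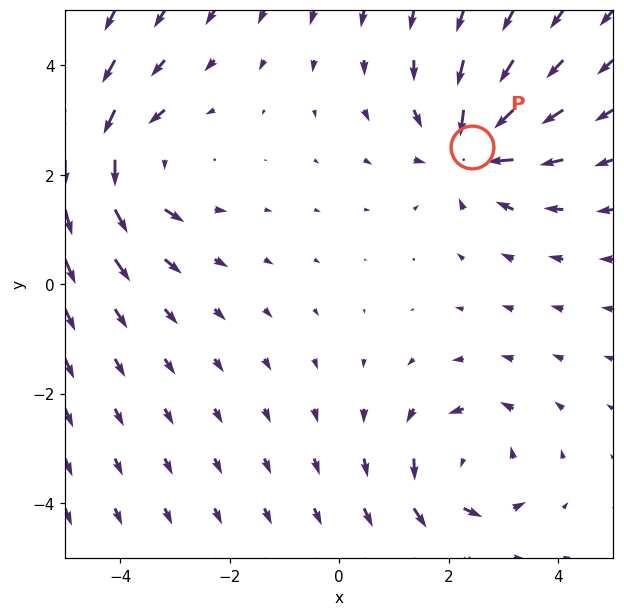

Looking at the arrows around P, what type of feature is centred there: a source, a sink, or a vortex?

At P (2.4, 2.5) the arrows converge inward. Divergence about -4, curl ≈0 — negative divergence with near-zero curl is a sink.

sink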